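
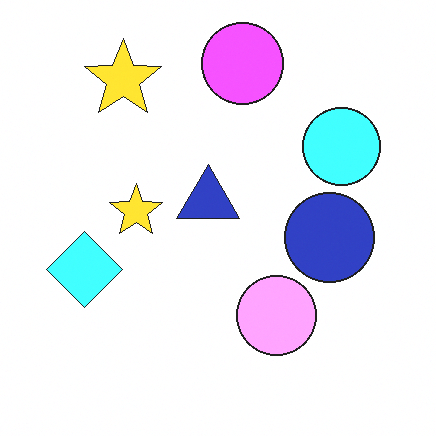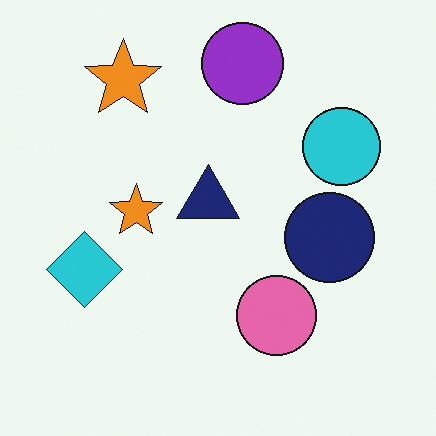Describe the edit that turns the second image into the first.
Brightened a lot.

Every pixel — background and shapes alike — is uniformly brightened.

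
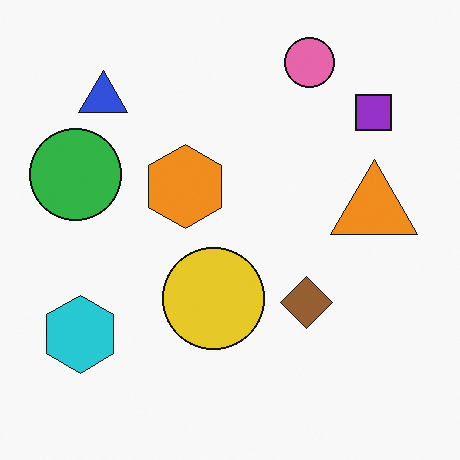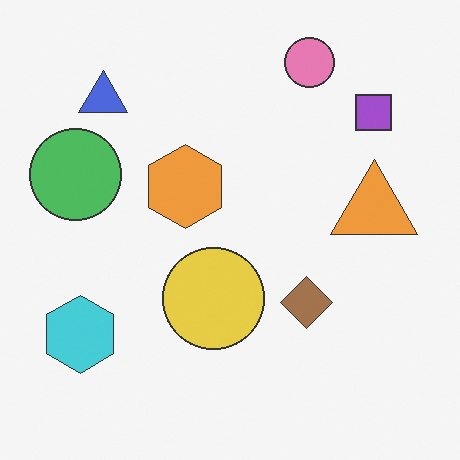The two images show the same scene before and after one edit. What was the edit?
It was given slightly reduced contrast.

Tones are pushed toward mid-grey across the whole image — a global contrast change.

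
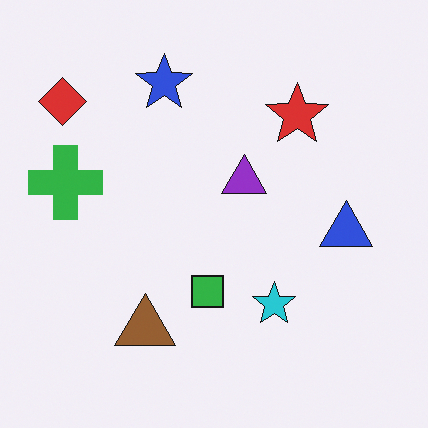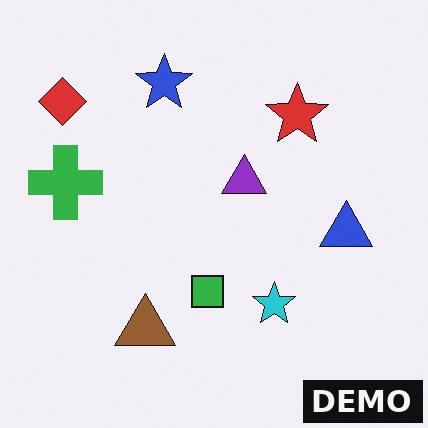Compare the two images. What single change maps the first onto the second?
The transformation is: watermarked with the text "DEMO" in the lower-right corner.

A dark label reading "DEMO" appears in the lower-right corner.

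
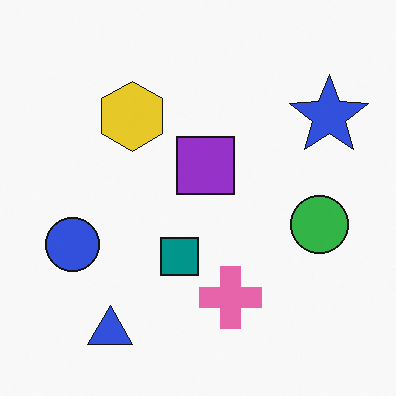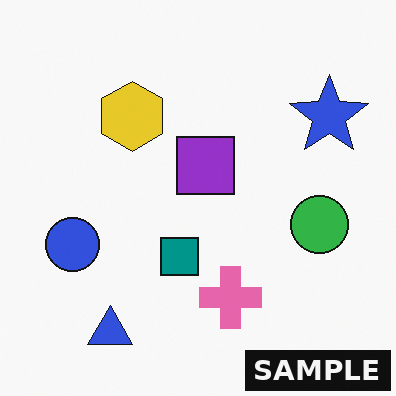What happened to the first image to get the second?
The second image is the first watermarked with the text "SAMPLE" in the lower-right corner.

A dark label reading "SAMPLE" appears in the lower-right corner.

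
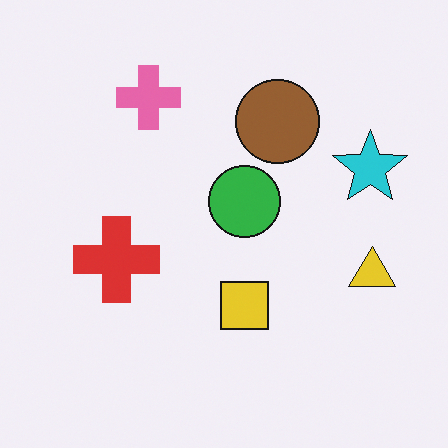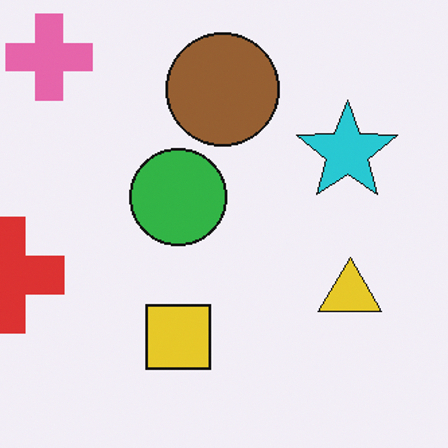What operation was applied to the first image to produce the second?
The image was cropped to a modestly smaller region and rescaled.

The visible shapes are larger and the field of view is narrower; shapes near the original edges may be partly or wholly outside the frame — a crop-and-rescale.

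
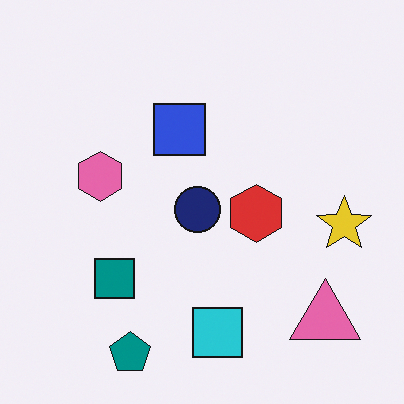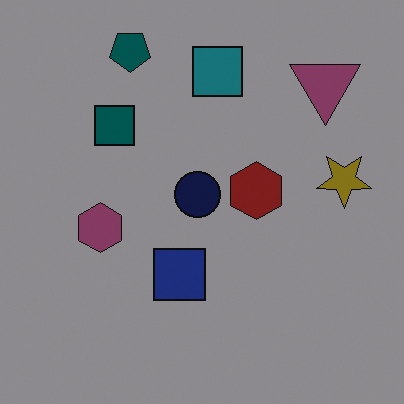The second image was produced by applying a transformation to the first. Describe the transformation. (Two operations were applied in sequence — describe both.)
This is the original image flipped vertically (top ↔ bottom), then darkened a lot.

The teal pentagon is in the bottom-left of the first image and the top-left of the second — shapes on opposite sides of the horizontal midline have swapped in a mirror flip. Every pixel — background and shapes alike — is uniformly darkened.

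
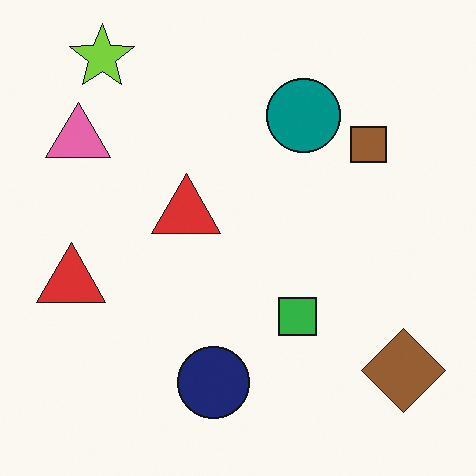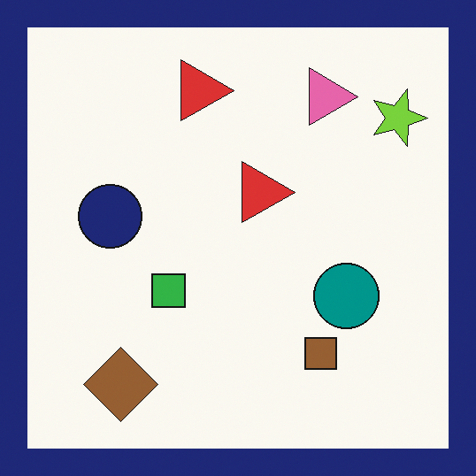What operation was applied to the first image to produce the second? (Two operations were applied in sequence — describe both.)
The transformation is: rotated 90° clockwise, then framed with a navy border.

The lime star sits in the top-left of the first image and the top-right of the second — consistent with a whole-image 90° clockwise rotation. A solid navy frame runs around the edge of the second image, with the content slightly shrunk inside it.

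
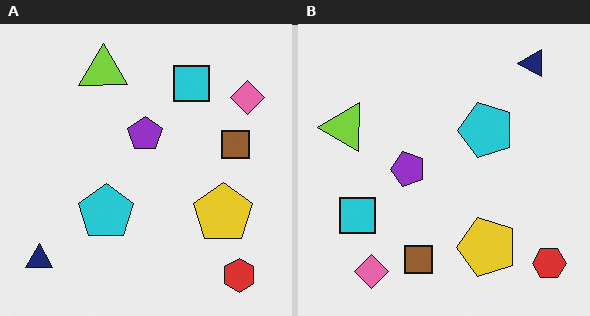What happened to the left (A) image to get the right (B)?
It was transposed (reflected across the top-left ↔ bottom-right diagonal).

Shapes have swapped their row and column positions — what was in the top-right is now in the bottom-left — a diagonal reflection.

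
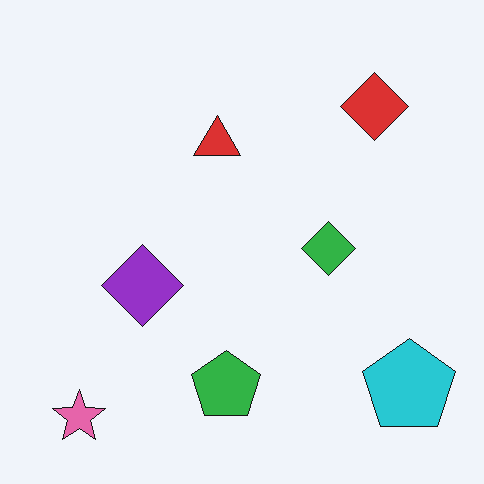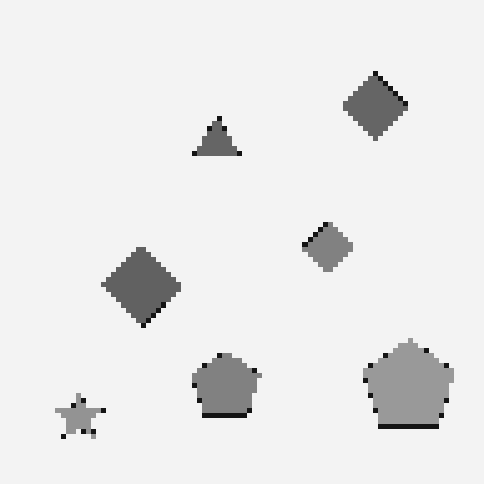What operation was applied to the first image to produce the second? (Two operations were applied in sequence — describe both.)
It was mildly pixelated, then converted to grayscale.

Shapes are reduced to large square blocks; fine edges and outlines are lost — a downscale-then-upscale (mosaic) effect. All color is removed — every shape is now a shade of grey.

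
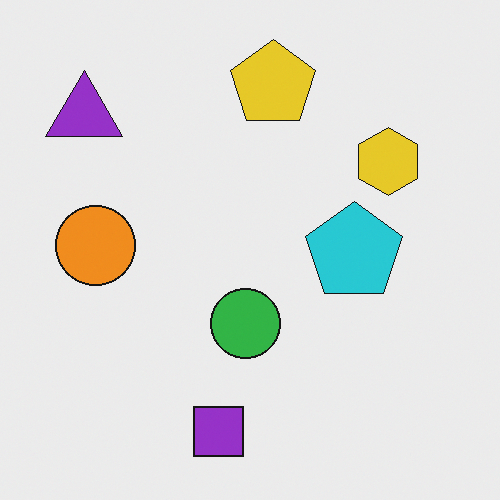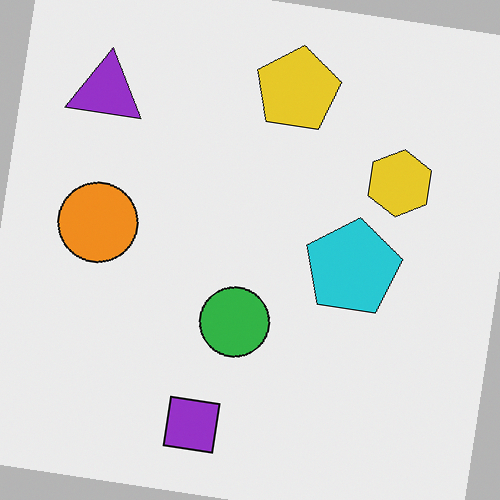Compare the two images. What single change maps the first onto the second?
It was rotated clockwise by a small amount.

Every shape is tilted by the same angle and the image corners show triangular fill wedges — a whole-image rotation by a non-right angle.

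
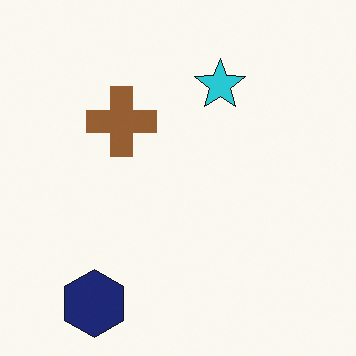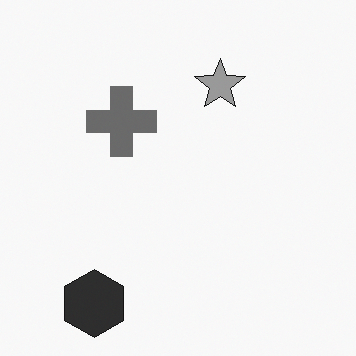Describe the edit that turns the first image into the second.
This is the original image converted to grayscale.

All color is removed — every shape is now a shade of grey.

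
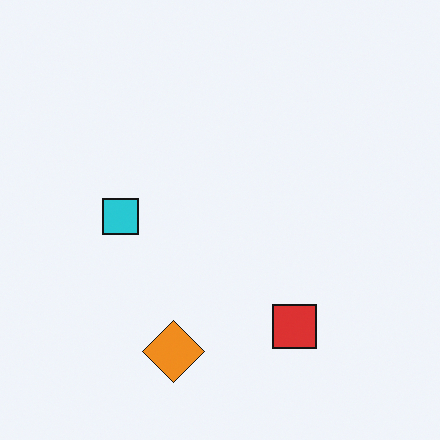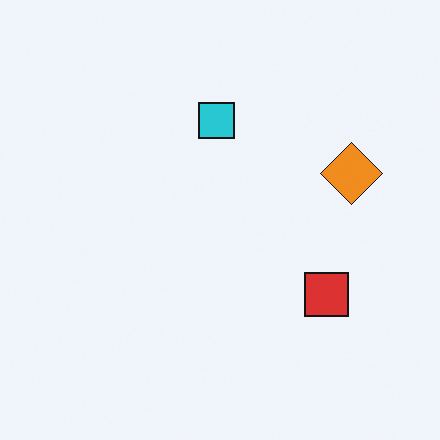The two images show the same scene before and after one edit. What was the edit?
This is the original image transposed (reflected across the top-left ↔ bottom-right diagonal).

Shapes have swapped their row and column positions — what was in the top-right is now in the bottom-left — a diagonal reflection.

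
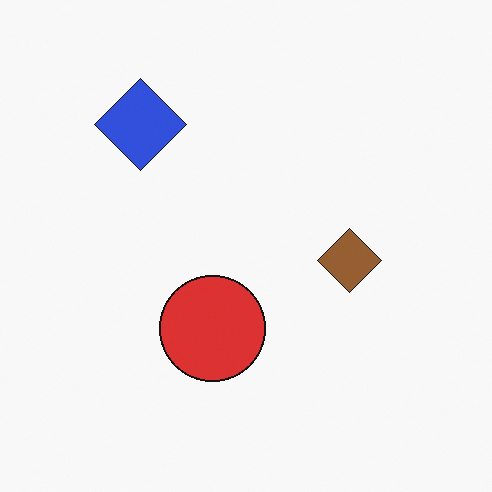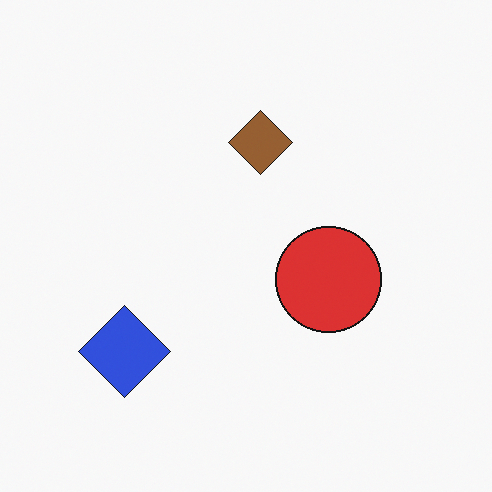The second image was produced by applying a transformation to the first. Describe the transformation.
Rotated 90° counter-clockwise.

The blue diamond sits in the top-left of the first image and the bottom-left of the second — consistent with a whole-image 90° counter-clockwise rotation.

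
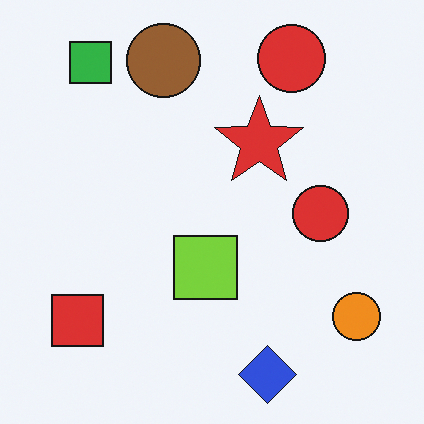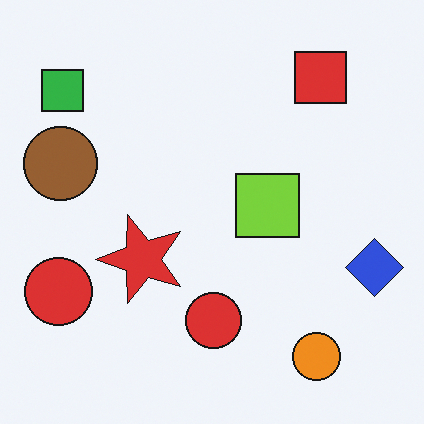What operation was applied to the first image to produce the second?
The image was transposed (reflected across the top-left ↔ bottom-right diagonal).

Shapes have swapped their row and column positions — what was in the top-right is now in the bottom-left — a diagonal reflection.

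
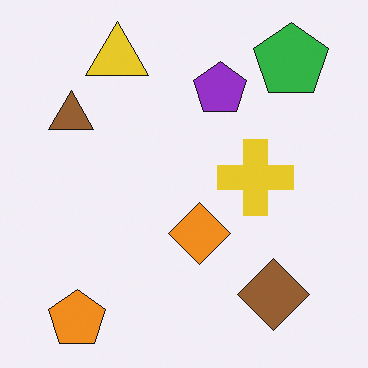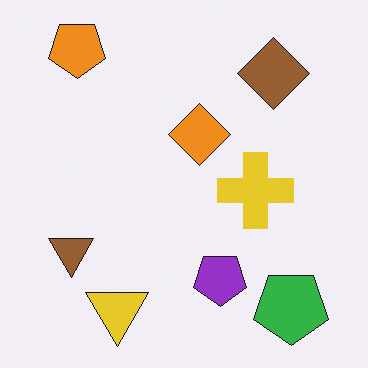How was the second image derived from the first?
It was flipped vertically (top ↔ bottom).

The orange pentagon is in the bottom-left of the first image and the top-left of the second — shapes on opposite sides of the horizontal midline have swapped in a mirror flip.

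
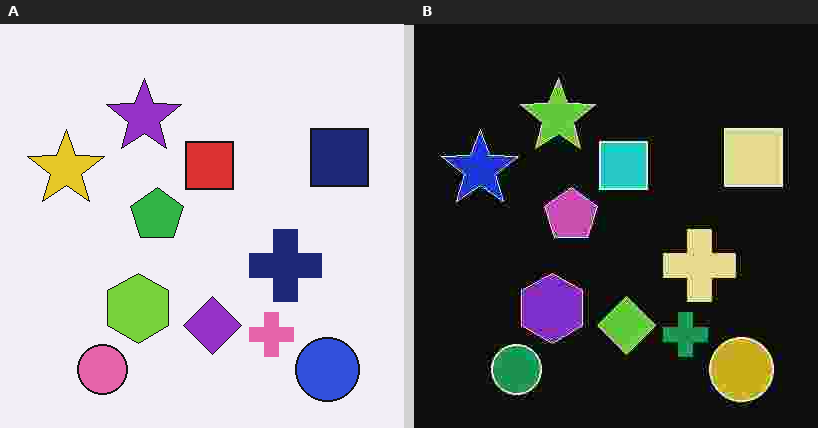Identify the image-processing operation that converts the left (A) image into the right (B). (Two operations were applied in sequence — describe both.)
It was degraded with heavy JPEG compression, then color-inverted (negative).

Blocky 8×8 compression artifacts appear around shape edges and the flat background shows ringing — characteristic JPEG degradation. The light background has become dark and every shape's color is its complement — a photographic negative.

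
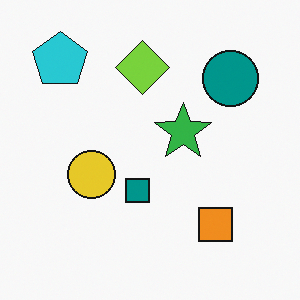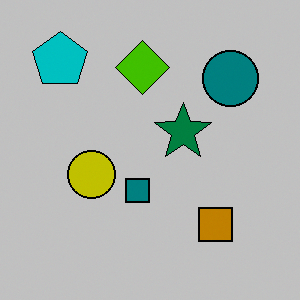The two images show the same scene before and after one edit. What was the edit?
It was aggressively posterized.

Each flat color has snapped to a coarser quantized level — most visibly, the near-white background has dropped to a flat grey.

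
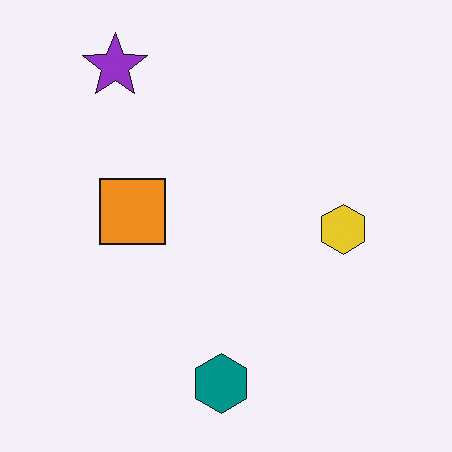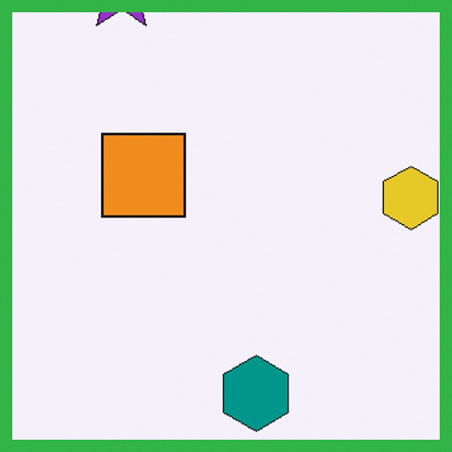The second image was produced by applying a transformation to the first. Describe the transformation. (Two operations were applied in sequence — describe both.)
The image was cropped slightly and scaled back up, then framed with a green border.

The visible shapes are larger and the field of view is narrower; shapes near the original edges may be partly or wholly outside the frame — a crop-and-rescale. A solid green frame runs around the edge of the second image, with the content slightly shrunk inside it.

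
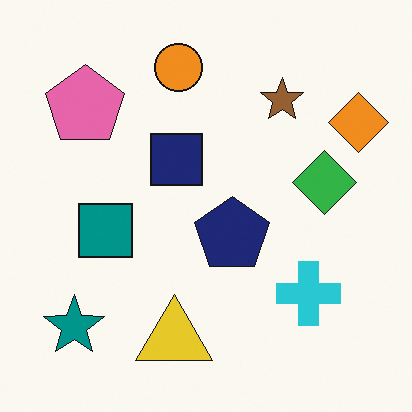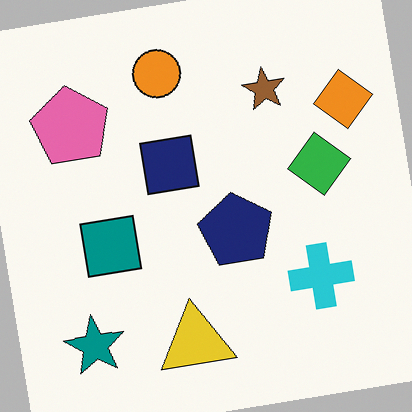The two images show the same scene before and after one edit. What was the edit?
It was rotated counter-clockwise by a few degrees.

Every shape is tilted by the same angle and the image corners show triangular fill wedges — a whole-image rotation by a non-right angle.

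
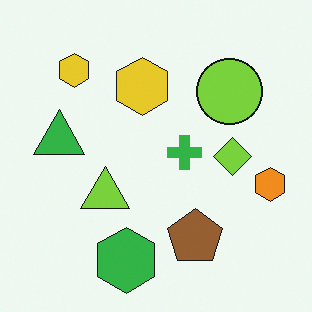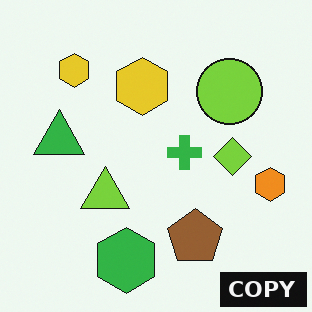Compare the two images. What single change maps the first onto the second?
The image was watermarked with the text "COPY" in the lower-right corner.

A dark label reading "COPY" appears in the lower-right corner.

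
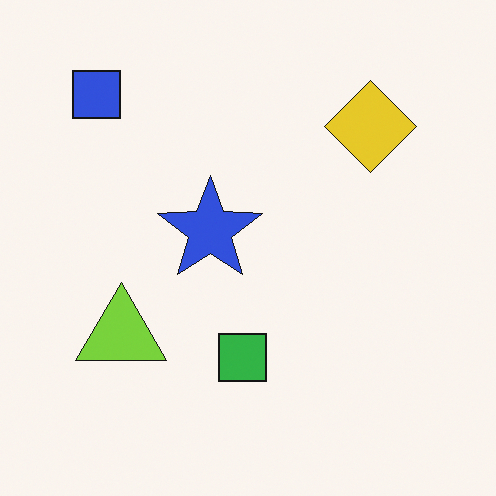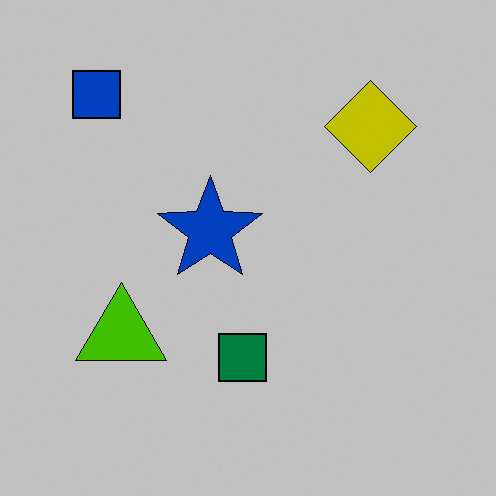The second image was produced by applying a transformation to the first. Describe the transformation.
The image was heavily posterized to just a handful of flat colors.

Each flat color has snapped to a coarser quantized level — most visibly, the near-white background has dropped to a flat grey.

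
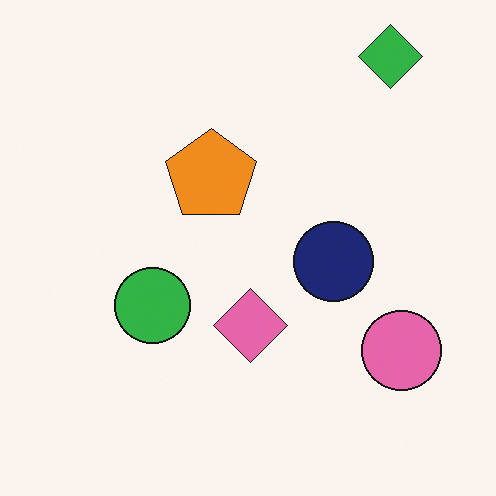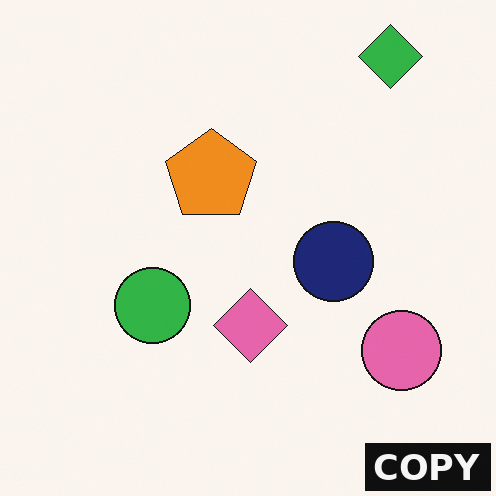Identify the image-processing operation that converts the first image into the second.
It was watermarked with the text "COPY" in the lower-right corner.

A dark label reading "COPY" appears in the lower-right corner.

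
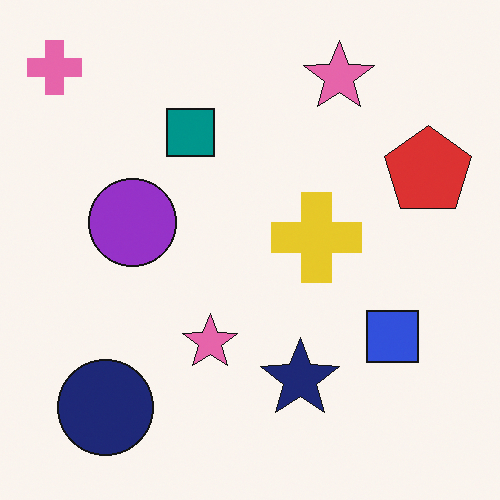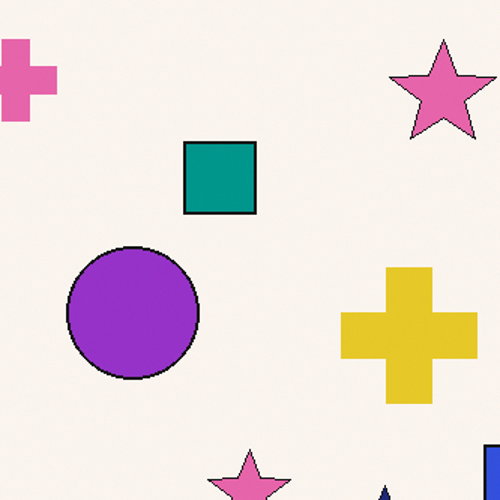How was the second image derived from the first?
Cropped to a modestly smaller region and rescaled.

The visible shapes are larger and the field of view is narrower; shapes near the original edges may be partly or wholly outside the frame — a crop-and-rescale.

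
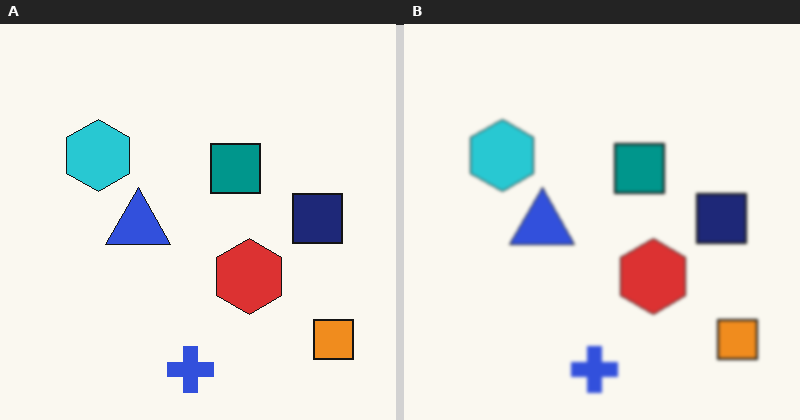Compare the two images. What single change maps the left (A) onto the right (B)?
It was given a subtle gaussian blur.

Shape edges and outlines are uniformly softened across the whole image.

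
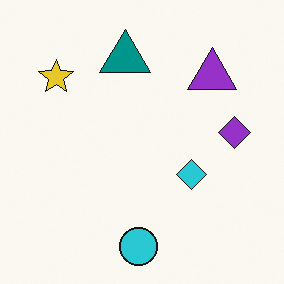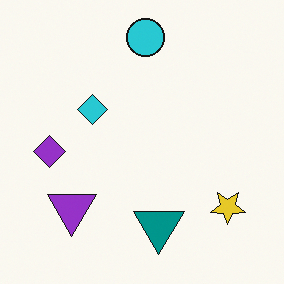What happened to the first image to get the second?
This is the original image rotated 180°.

The yellow star sits in the top-left of the first image and the bottom-right of the second — consistent with a whole-image 180° rotation.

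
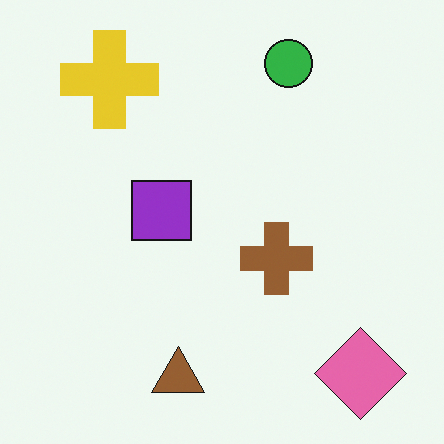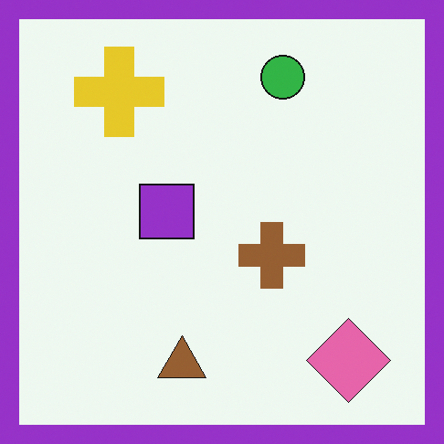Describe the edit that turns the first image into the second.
Framed with a purple border.

A solid purple frame runs around the edge of the second image, with the content slightly shrunk inside it.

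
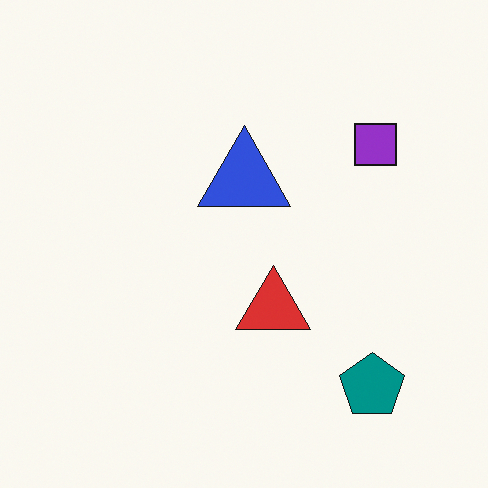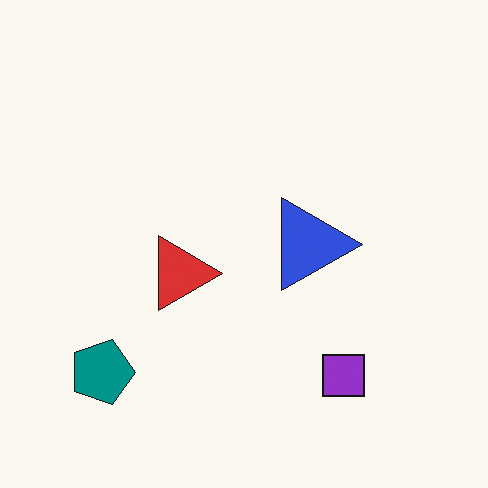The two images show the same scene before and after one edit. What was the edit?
Rotated 90° clockwise.

The teal pentagon sits in the bottom-right of the first image and the bottom-left of the second — consistent with a whole-image 90° clockwise rotation.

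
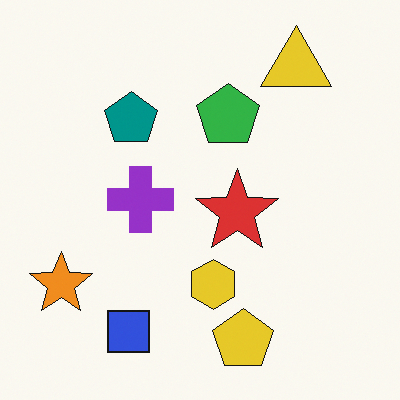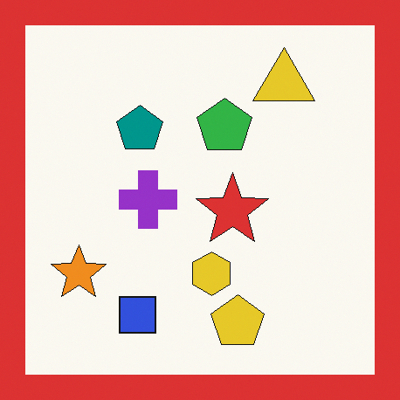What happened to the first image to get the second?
It was framed with a red border.

A solid red frame runs around the edge of the second image, with the content slightly shrunk inside it.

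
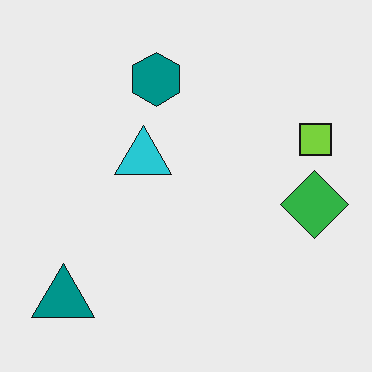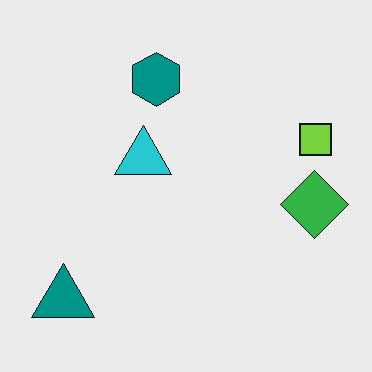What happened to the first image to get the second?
The second image is the first given moderate JPEG compression.

Blocky 8×8 compression artifacts appear around shape edges and the flat background shows ringing — characteristic JPEG degradation.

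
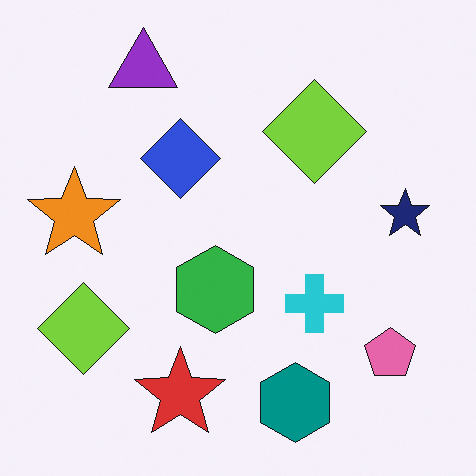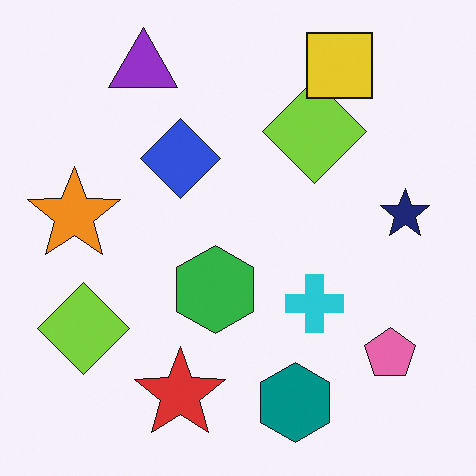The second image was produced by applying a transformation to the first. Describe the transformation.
The transformation is: overlaid with an additional yellow square.

A yellow square appears in the second image that is absent from the first.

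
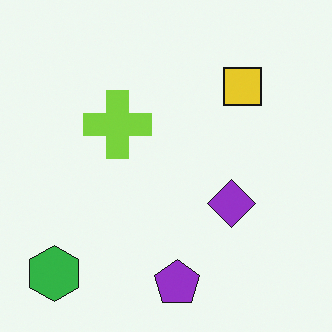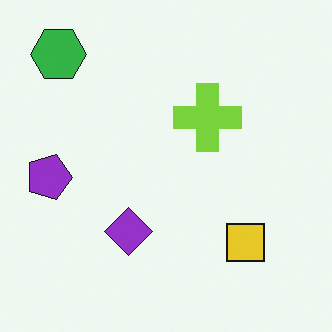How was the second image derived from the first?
The image was rotated 90° clockwise.

The green hexagon sits in the bottom-left of the first image and the top-left of the second — consistent with a whole-image 90° clockwise rotation.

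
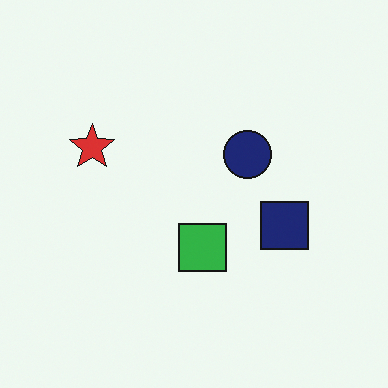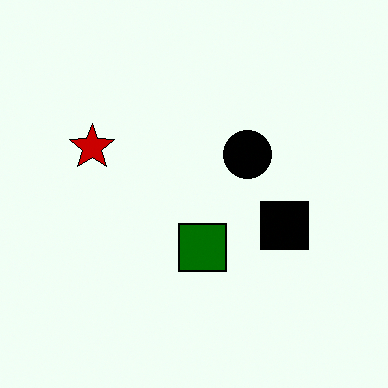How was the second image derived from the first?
The image was given much higher contrast.

Tones are pushed away from mid-grey across the whole image — a global contrast change.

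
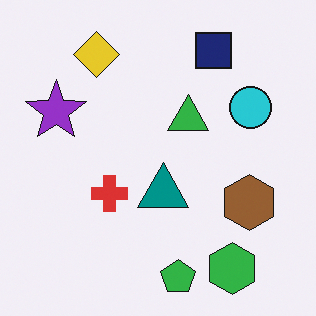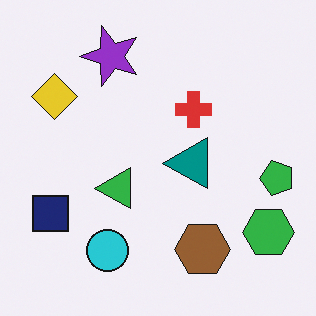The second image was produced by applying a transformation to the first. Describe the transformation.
The image was transposed (reflected across the top-left ↔ bottom-right diagonal).

Shapes have swapped their row and column positions — what was in the top-right is now in the bottom-left — a diagonal reflection.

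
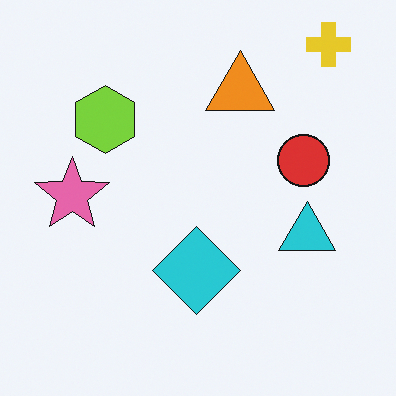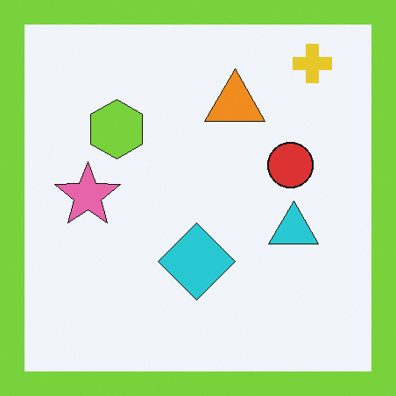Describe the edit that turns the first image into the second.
The image was framed with a lime border.

A solid lime frame runs around the edge of the second image, with the content slightly shrunk inside it.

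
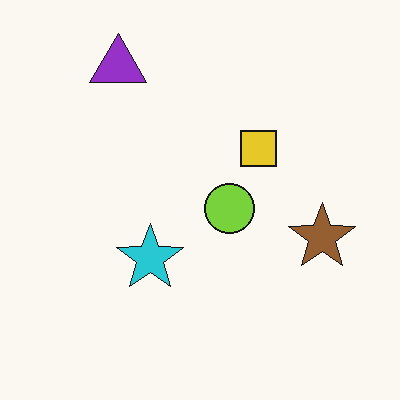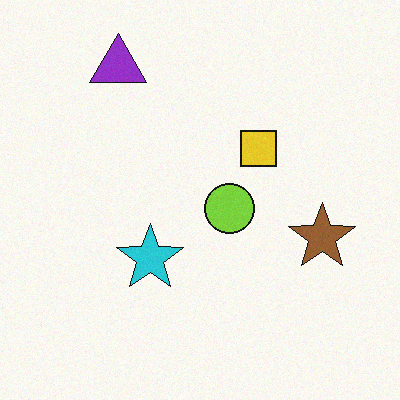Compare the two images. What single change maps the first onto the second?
The image was degraded with light additive noise.

Random speckle covers the whole image, including the flat background.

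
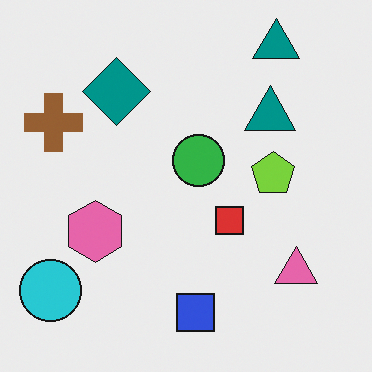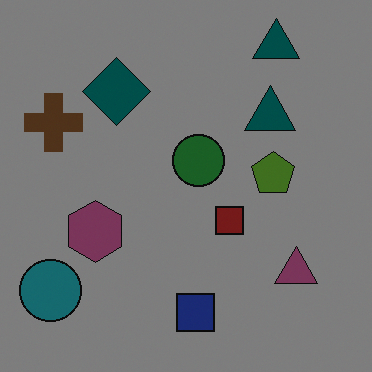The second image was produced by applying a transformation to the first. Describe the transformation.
It was darkened a lot.

Every pixel — background and shapes alike — is uniformly darkened.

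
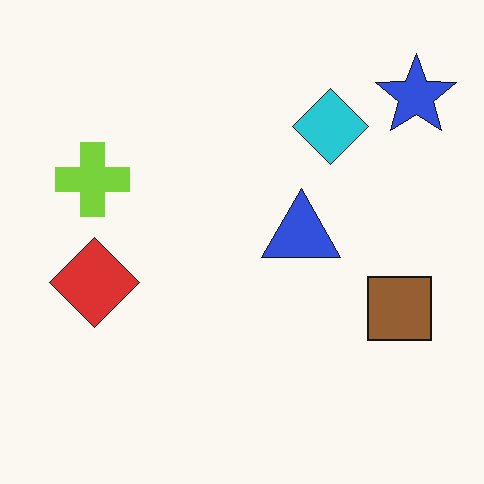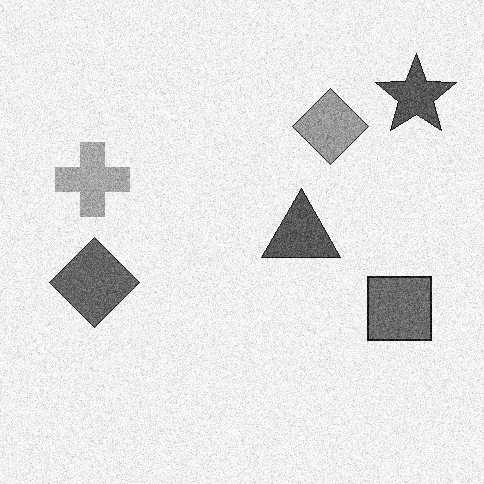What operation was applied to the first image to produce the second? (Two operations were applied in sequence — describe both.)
The image was degraded with moderate additive noise, then converted to grayscale.

Random speckle covers the whole image, including the flat background. All color is removed — every shape is now a shade of grey.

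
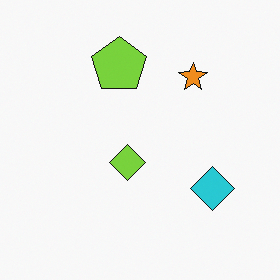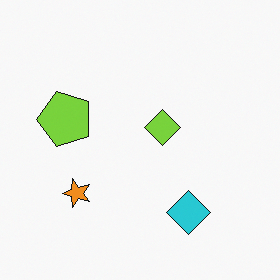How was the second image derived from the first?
The second image is the first transposed (reflected across the top-left ↔ bottom-right diagonal).

Shapes have swapped their row and column positions — what was in the top-right is now in the bottom-left — a diagonal reflection.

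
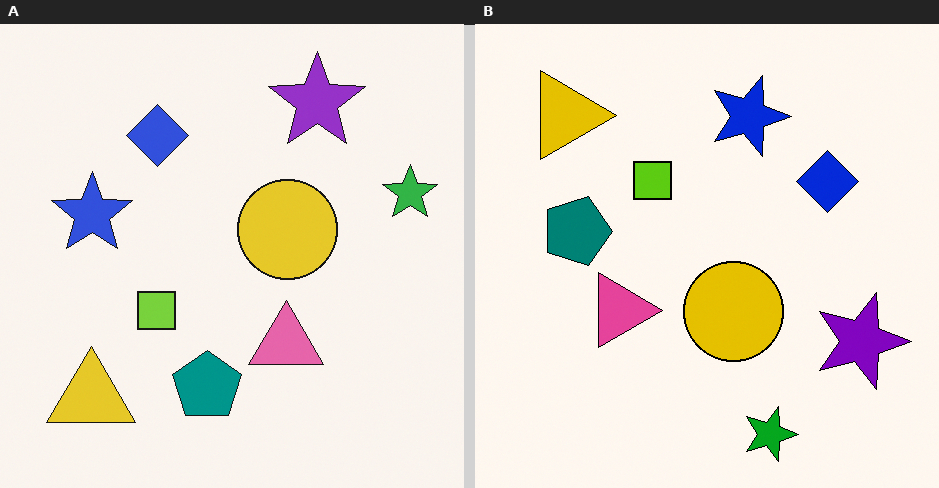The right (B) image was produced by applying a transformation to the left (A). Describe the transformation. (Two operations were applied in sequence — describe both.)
The right (B) image is the left (A) rotated 90° clockwise, then given slightly increased contrast.

The yellow triangle sits in the bottom-left of the left (A) image and the top-left of the right (B) — consistent with a whole-image 90° clockwise rotation. Tones are pushed away from mid-grey across the whole image — a global contrast change.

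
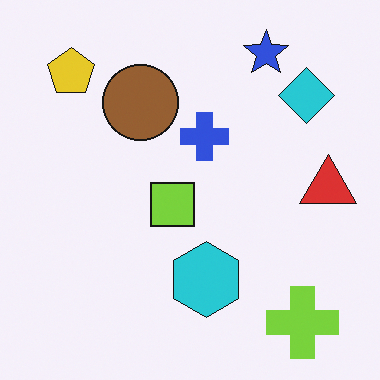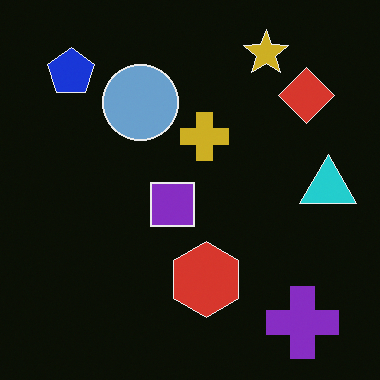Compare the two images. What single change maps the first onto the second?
It was color-inverted (negative).

The light background has become dark and every shape's color is its complement — a photographic negative.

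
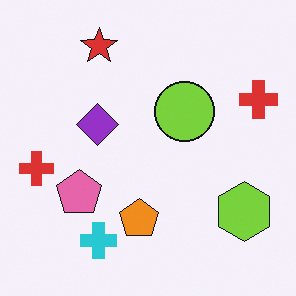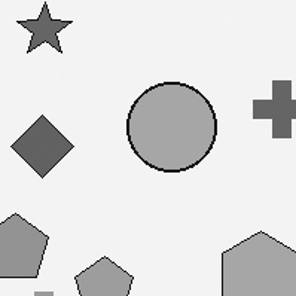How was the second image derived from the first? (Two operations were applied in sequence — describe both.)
The second image is the first converted to grayscale, then cropped to a modestly smaller region and rescaled.

All color is removed — every shape is now a shade of grey. The visible shapes are larger and the field of view is narrower; shapes near the original edges may be partly or wholly outside the frame — a crop-and-rescale.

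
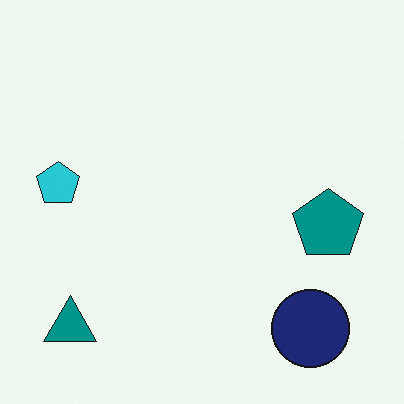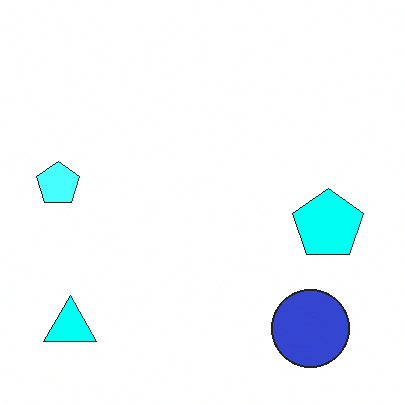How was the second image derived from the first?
The image was noticeably brightened.

Every pixel — background and shapes alike — is uniformly brightened.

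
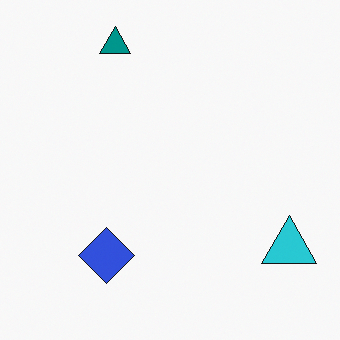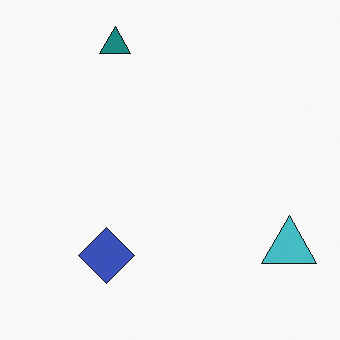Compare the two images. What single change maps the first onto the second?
Slightly desaturated.

All colors are more muted and greyish — a global saturation change.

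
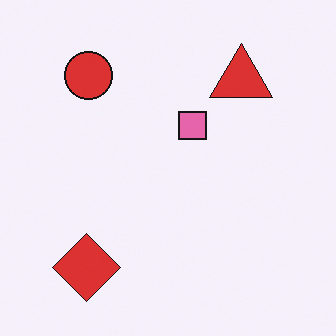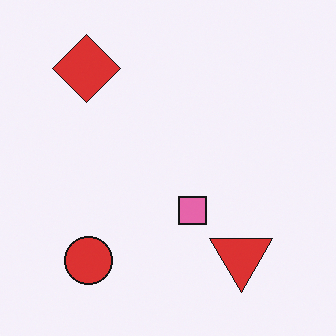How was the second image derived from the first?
Flipped vertically (top ↔ bottom).

The red diamond is in the bottom-left of the first image and the top-left of the second — shapes on opposite sides of the horizontal midline have swapped in a mirror flip.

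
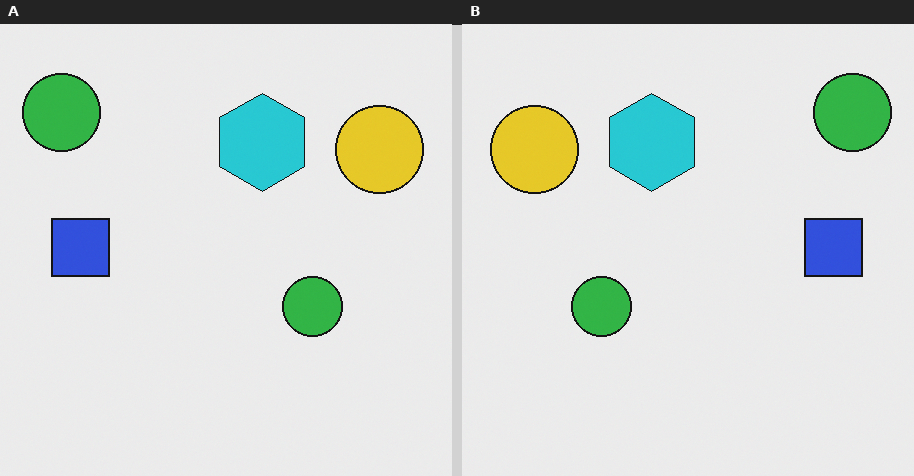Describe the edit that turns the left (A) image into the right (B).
The image was flipped horizontally (left ↔ right).

The yellow circle is in the top-right of the left (A) image and the top-left of the right (B) — shapes on opposite sides of the vertical midline have swapped in a mirror flip.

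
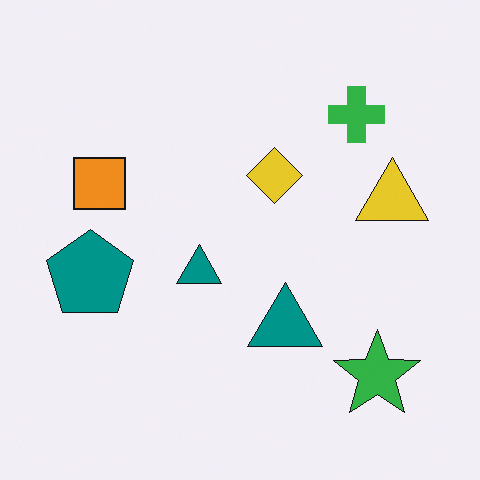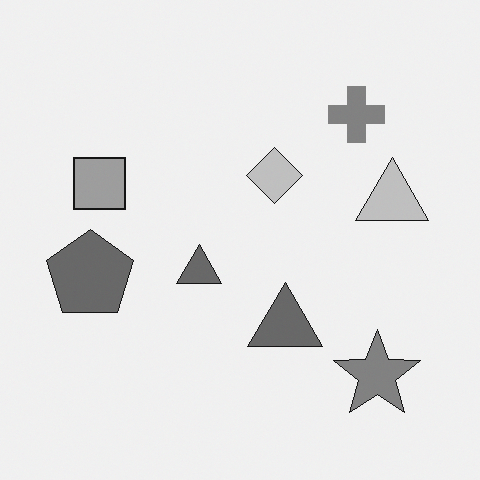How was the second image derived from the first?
The image was converted to grayscale.

All color is removed — every shape is now a shade of grey.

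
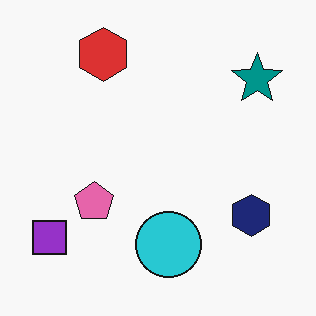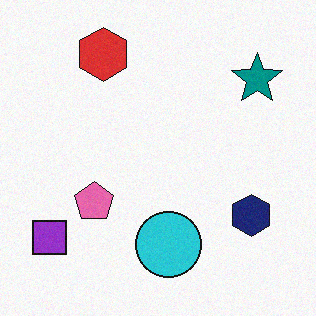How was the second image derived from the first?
The transformation is: degraded with a light layer of grain.

Random speckle covers the whole image, including the flat background.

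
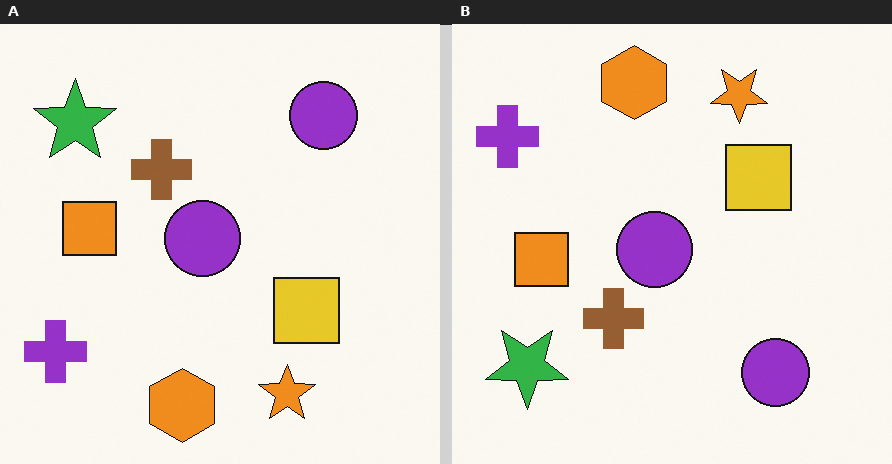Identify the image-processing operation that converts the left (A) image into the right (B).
Flipped vertically (top ↔ bottom).

The orange hexagon is in the bottom of the left (A) image and the top of the right (B) — shapes on opposite sides of the horizontal midline have swapped in a mirror flip.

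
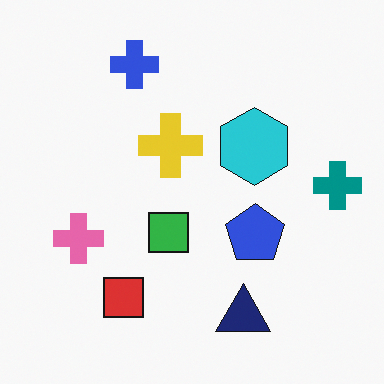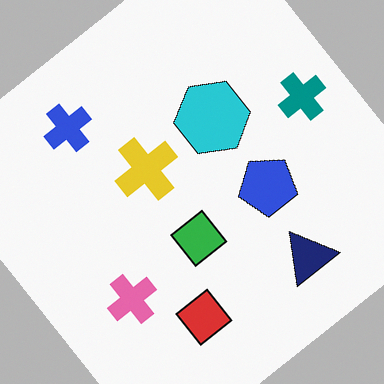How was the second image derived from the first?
It was rotated counter-clockwise by a large amount — several tens of degrees.

Every shape is tilted by the same angle and the image corners show triangular fill wedges — a whole-image rotation by a non-right angle.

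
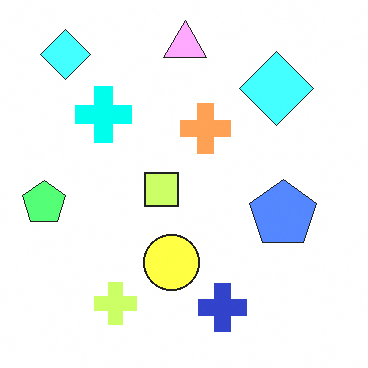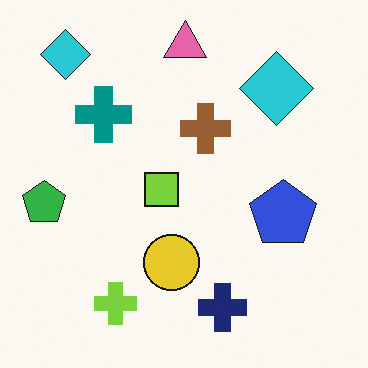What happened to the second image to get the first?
Noticeably brightened.

Every pixel — background and shapes alike — is uniformly brightened.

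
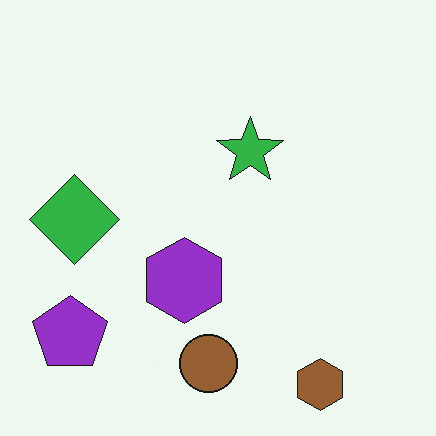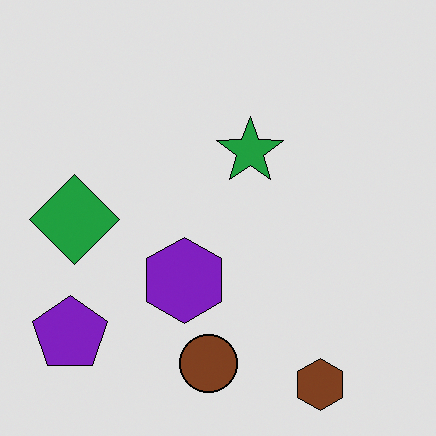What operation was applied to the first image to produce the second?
The second image is the first moderately posterized.

Each flat color has snapped to a coarser quantized level — most visibly, the near-white background has dropped to a flat grey.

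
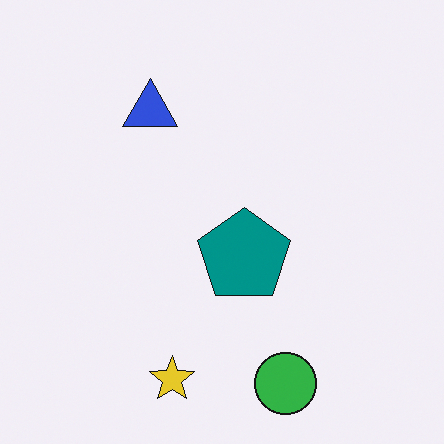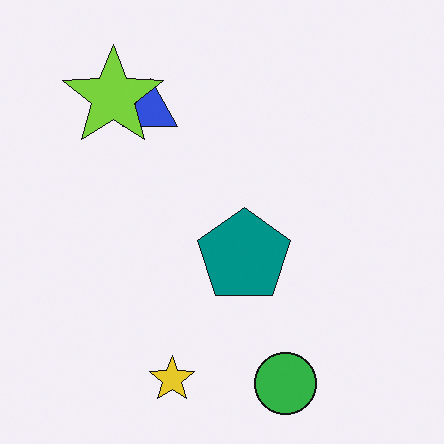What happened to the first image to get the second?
Overlaid with an additional lime star.

A lime star appears in the second image that is absent from the first.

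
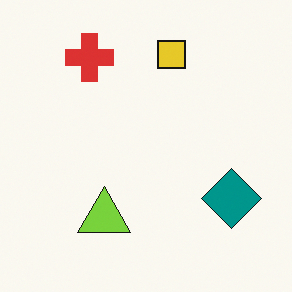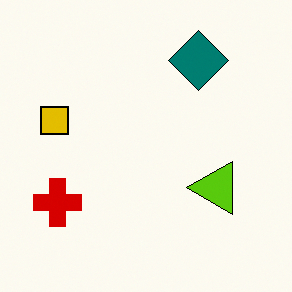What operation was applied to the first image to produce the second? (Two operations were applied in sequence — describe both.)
Rotated 90° counter-clockwise, then given slightly increased contrast.

The red cross sits in the top-left of the first image and the bottom-left of the second — consistent with a whole-image 90° counter-clockwise rotation. Tones are pushed away from mid-grey across the whole image — a global contrast change.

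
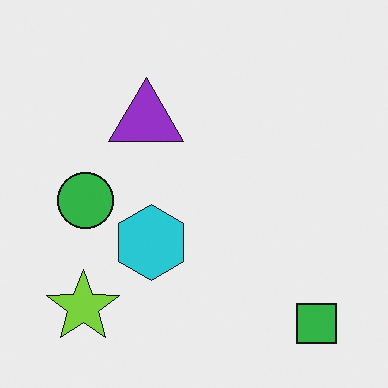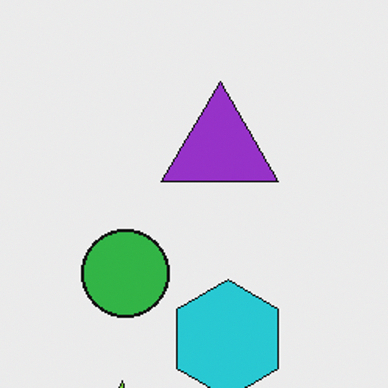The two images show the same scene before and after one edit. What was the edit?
Cropped slightly and scaled back up.

The visible shapes are larger and the field of view is narrower; shapes near the original edges may be partly or wholly outside the frame — a crop-and-rescale.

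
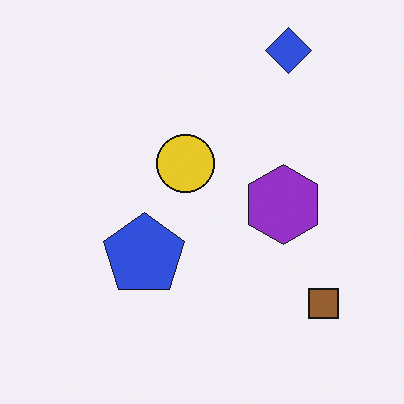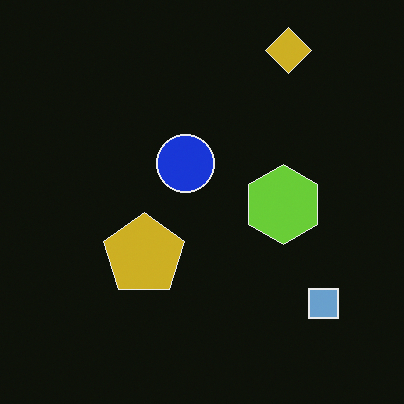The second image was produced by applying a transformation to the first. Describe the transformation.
The second image is the first color-inverted (negative).

The light background has become dark and every shape's color is its complement — a photographic negative.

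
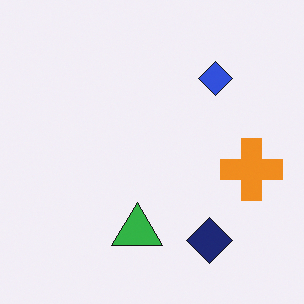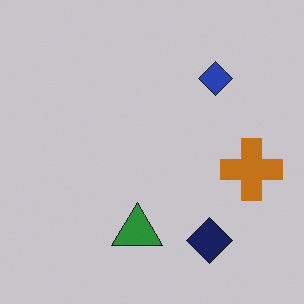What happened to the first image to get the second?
The image was darkened a little.

Every pixel — background and shapes alike — is uniformly darkened.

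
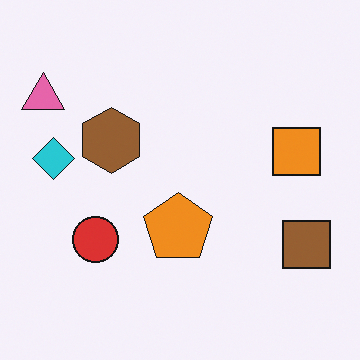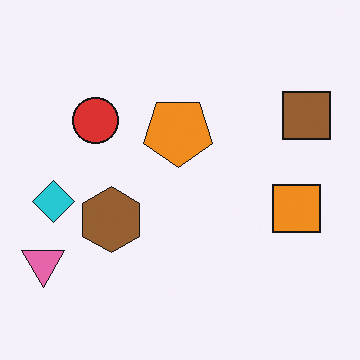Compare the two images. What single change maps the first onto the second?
The transformation is: flipped vertically (top ↔ bottom).

The pink triangle is in the top-left of the first image and the bottom-left of the second — shapes on opposite sides of the horizontal midline have swapped in a mirror flip.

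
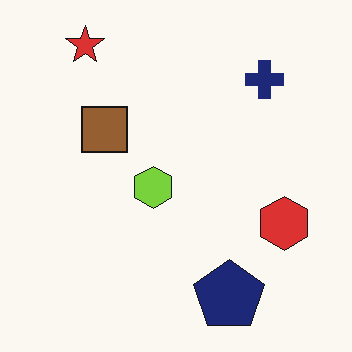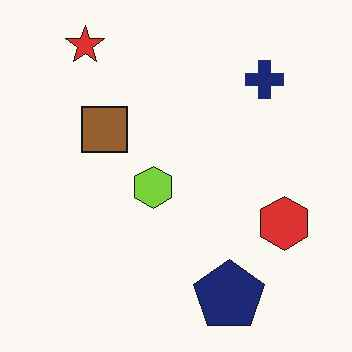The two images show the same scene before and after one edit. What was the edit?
Given moderate JPEG compression.

Blocky 8×8 compression artifacts appear around shape edges and the flat background shows ringing — characteristic JPEG degradation.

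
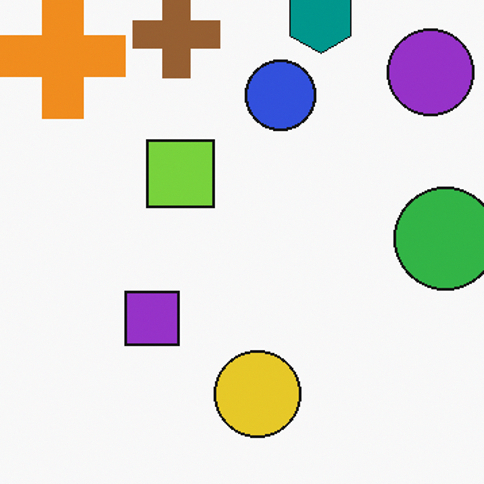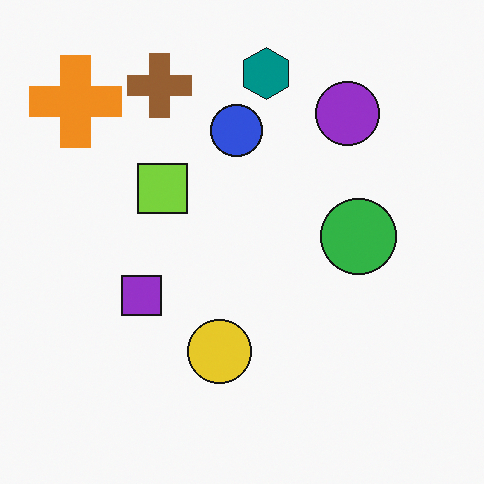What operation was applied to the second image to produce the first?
The first image is the second cropped to a modestly smaller region and rescaled.

The visible shapes are larger and the field of view is narrower; shapes near the original edges may be partly or wholly outside the frame — a crop-and-rescale.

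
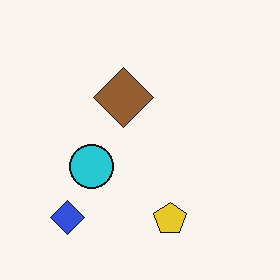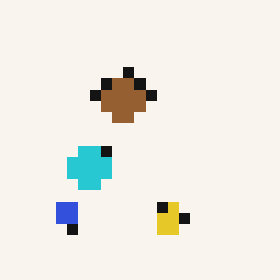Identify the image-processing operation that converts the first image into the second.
The transformation is: coarsely pixelated.

Shapes are reduced to large square blocks; fine edges and outlines are lost — a downscale-then-upscale (mosaic) effect.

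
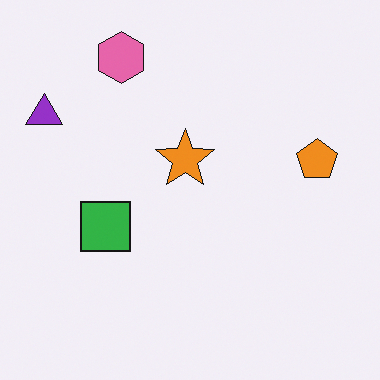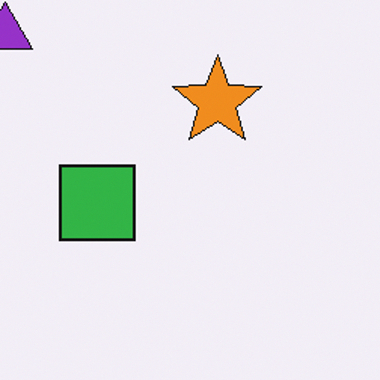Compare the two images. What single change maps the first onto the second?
The transformation is: cropped slightly and scaled back up.

The visible shapes are larger and the field of view is narrower; shapes near the original edges may be partly or wholly outside the frame — a crop-and-rescale.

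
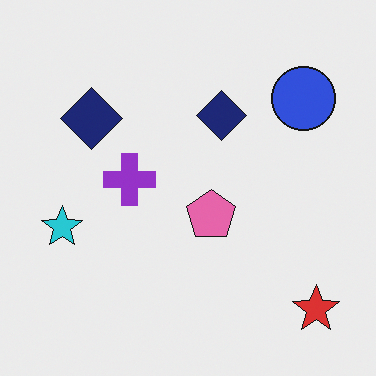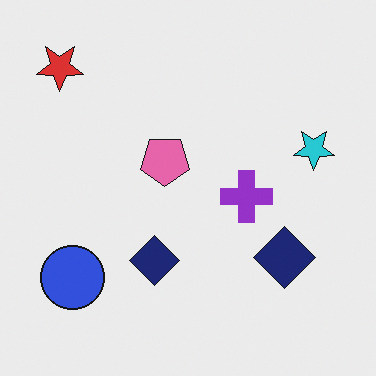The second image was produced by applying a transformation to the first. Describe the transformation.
The image was rotated 180°.

The red star sits in the bottom-right of the first image and the top-left of the second — consistent with a whole-image 180° rotation.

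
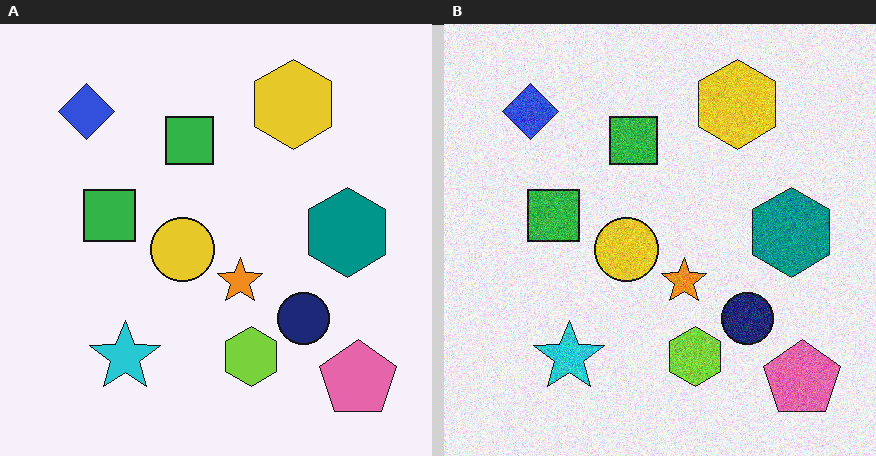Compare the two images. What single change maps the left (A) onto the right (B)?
Degraded with moderate additive noise.

Random speckle covers the whole image, including the flat background.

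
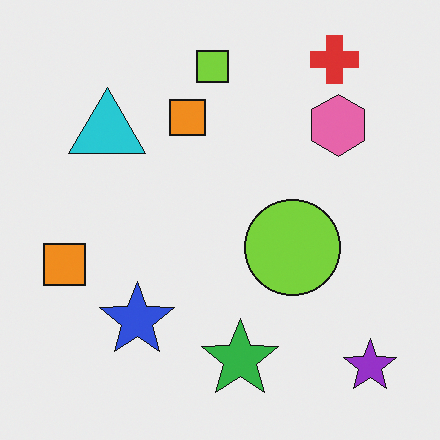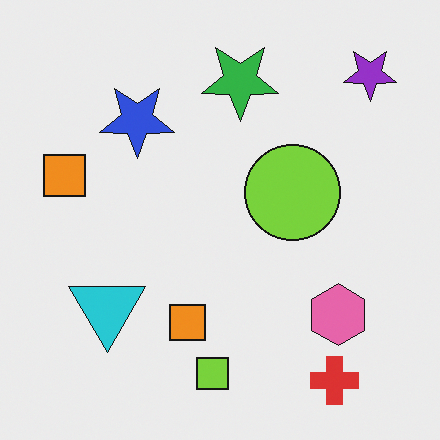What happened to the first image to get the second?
The image was flipped vertically (top ↔ bottom).

The red cross is in the top-right of the first image and the bottom-right of the second — shapes on opposite sides of the horizontal midline have swapped in a mirror flip.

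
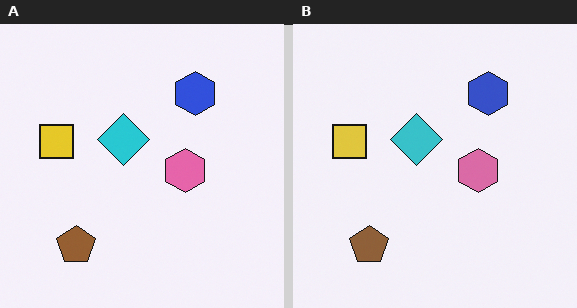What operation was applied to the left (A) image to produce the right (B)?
The right (B) image is the left (A) slightly desaturated.

All colors are more muted and greyish — a global saturation change.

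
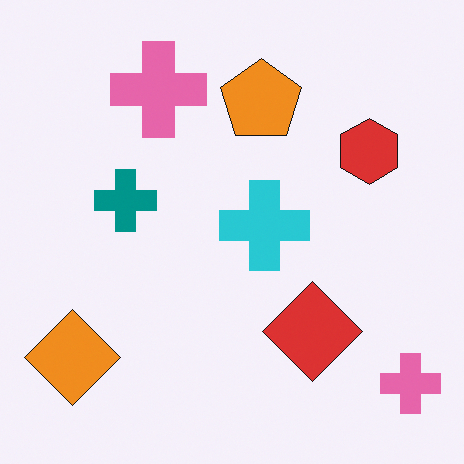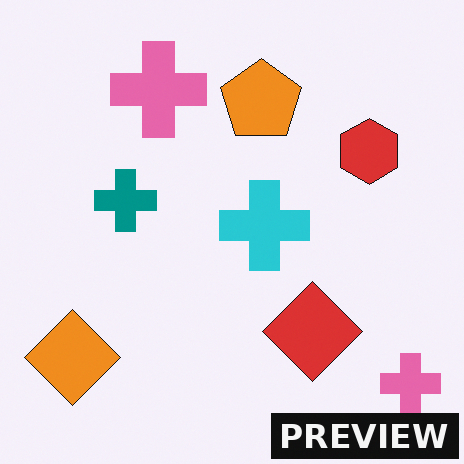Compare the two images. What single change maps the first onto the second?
Watermarked with the text "PREVIEW" in the lower-right corner.

A dark label reading "PREVIEW" appears in the lower-right corner.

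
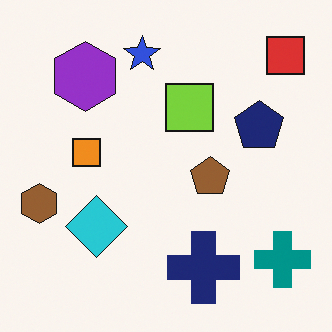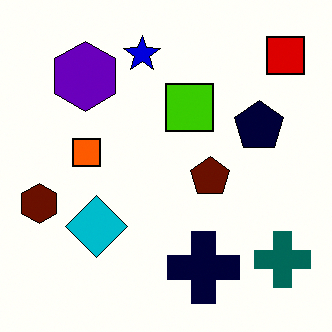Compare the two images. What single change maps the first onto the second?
The image was given much higher contrast.

Tones are pushed away from mid-grey across the whole image — a global contrast change.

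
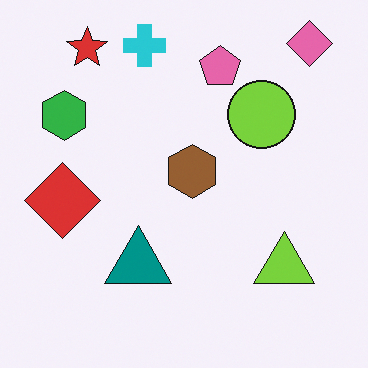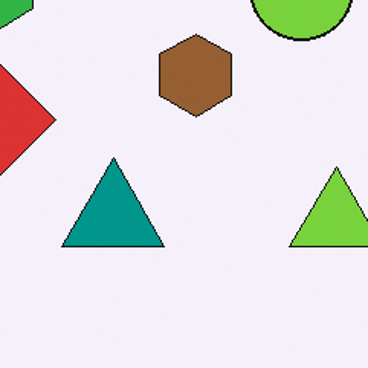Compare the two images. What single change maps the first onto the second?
The image was cropped slightly and scaled back up.

The visible shapes are larger and the field of view is narrower; shapes near the original edges may be partly or wholly outside the frame — a crop-and-rescale.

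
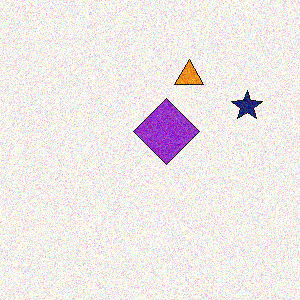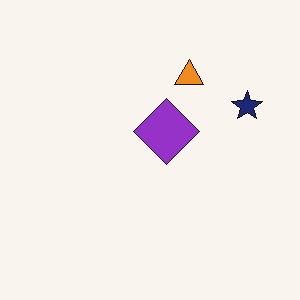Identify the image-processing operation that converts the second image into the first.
It was degraded with moderate additive noise.

Random speckle covers the whole image, including the flat background.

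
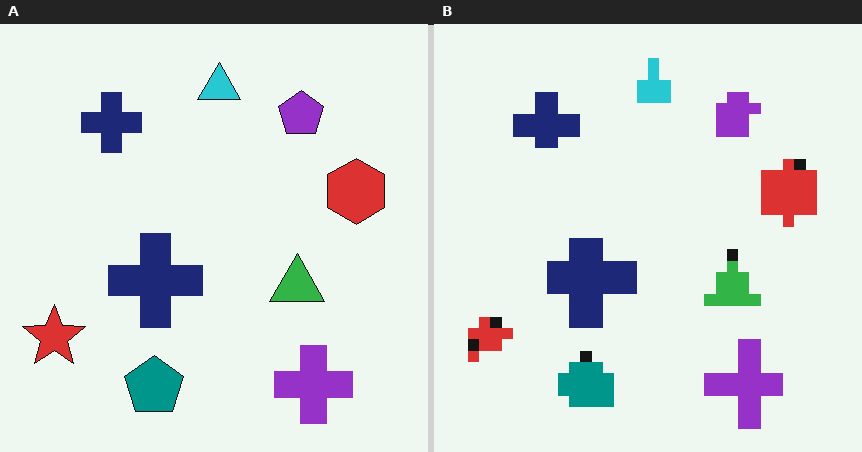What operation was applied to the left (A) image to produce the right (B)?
Coarsely pixelated.

Shapes are reduced to large square blocks; fine edges and outlines are lost — a downscale-then-upscale (mosaic) effect.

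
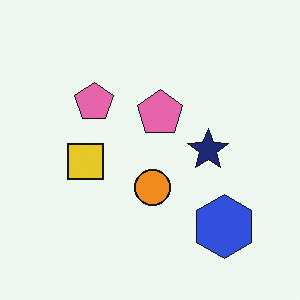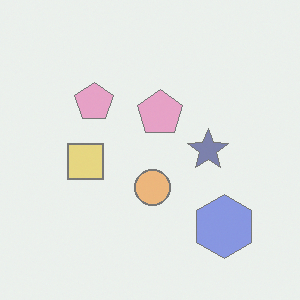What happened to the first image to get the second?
Given much lower contrast.

Tones are pushed toward mid-grey across the whole image — a global contrast change.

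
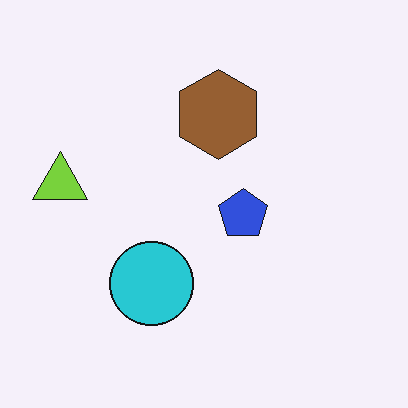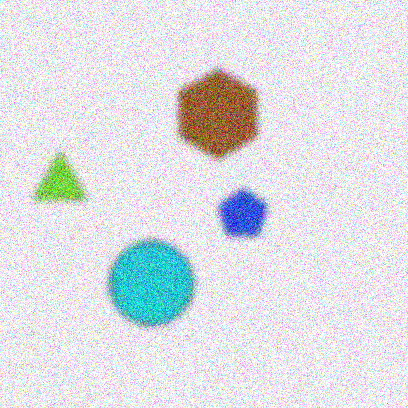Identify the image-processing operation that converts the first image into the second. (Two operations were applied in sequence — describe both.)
The second image is the first noticeably gaussian-blurred, then degraded with strong gaussian noise.

Shape edges and outlines are uniformly softened across the whole image. Random speckle covers the whole image, including the flat background.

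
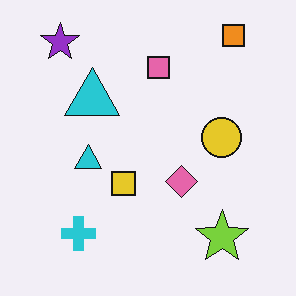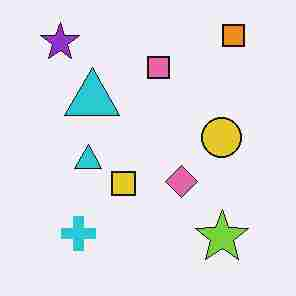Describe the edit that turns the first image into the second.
The transformation is: degraded with heavy JPEG compression.

Blocky 8×8 compression artifacts appear around shape edges and the flat background shows ringing — characteristic JPEG degradation.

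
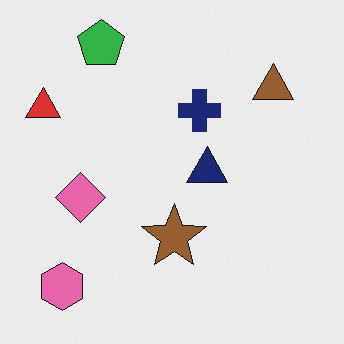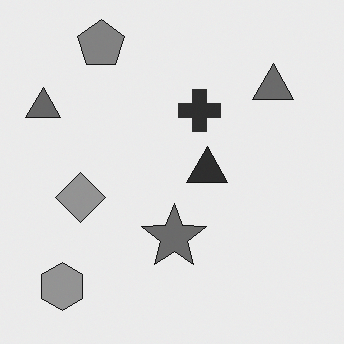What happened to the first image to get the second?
The second image is the first converted to grayscale.

All color is removed — every shape is now a shade of grey.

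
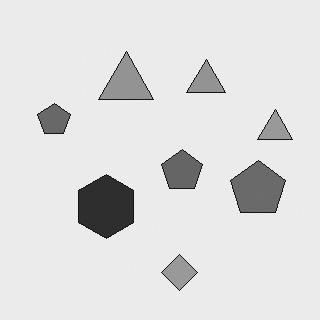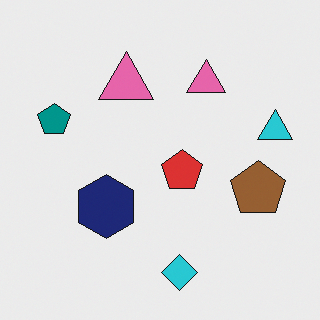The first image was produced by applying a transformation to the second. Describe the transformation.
This is the original image converted to grayscale.

All color is removed — every shape is now a shade of grey.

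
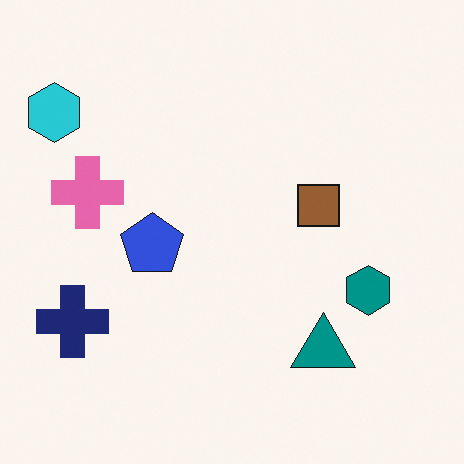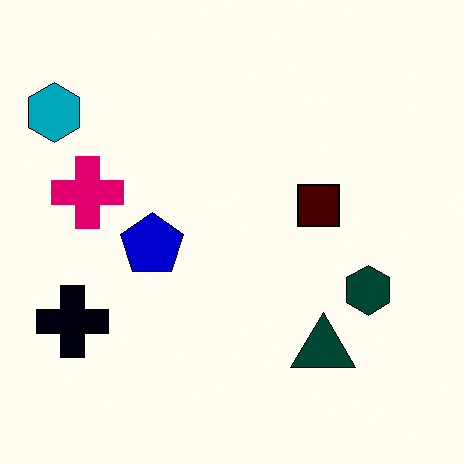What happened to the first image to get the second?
Boosted in contrast.

Tones are pushed away from mid-grey across the whole image — a global contrast change.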